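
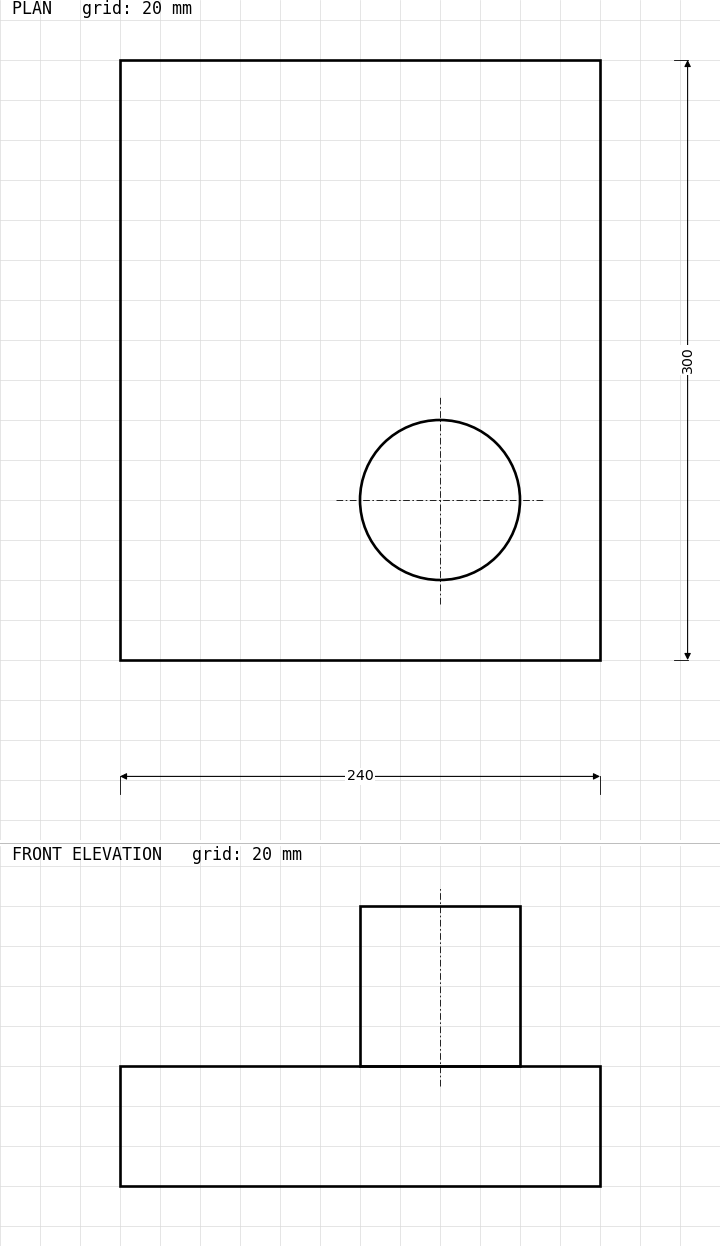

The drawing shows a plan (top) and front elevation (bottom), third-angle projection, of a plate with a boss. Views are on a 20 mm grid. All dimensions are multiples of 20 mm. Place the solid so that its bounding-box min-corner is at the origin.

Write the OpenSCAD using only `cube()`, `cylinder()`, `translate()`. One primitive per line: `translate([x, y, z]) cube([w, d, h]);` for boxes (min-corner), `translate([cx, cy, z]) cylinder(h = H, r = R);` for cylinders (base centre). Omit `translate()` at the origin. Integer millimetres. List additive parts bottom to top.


cube([240, 300, 60]);
translate([160, 80, 60]) cylinder(h = 80, r = 40);


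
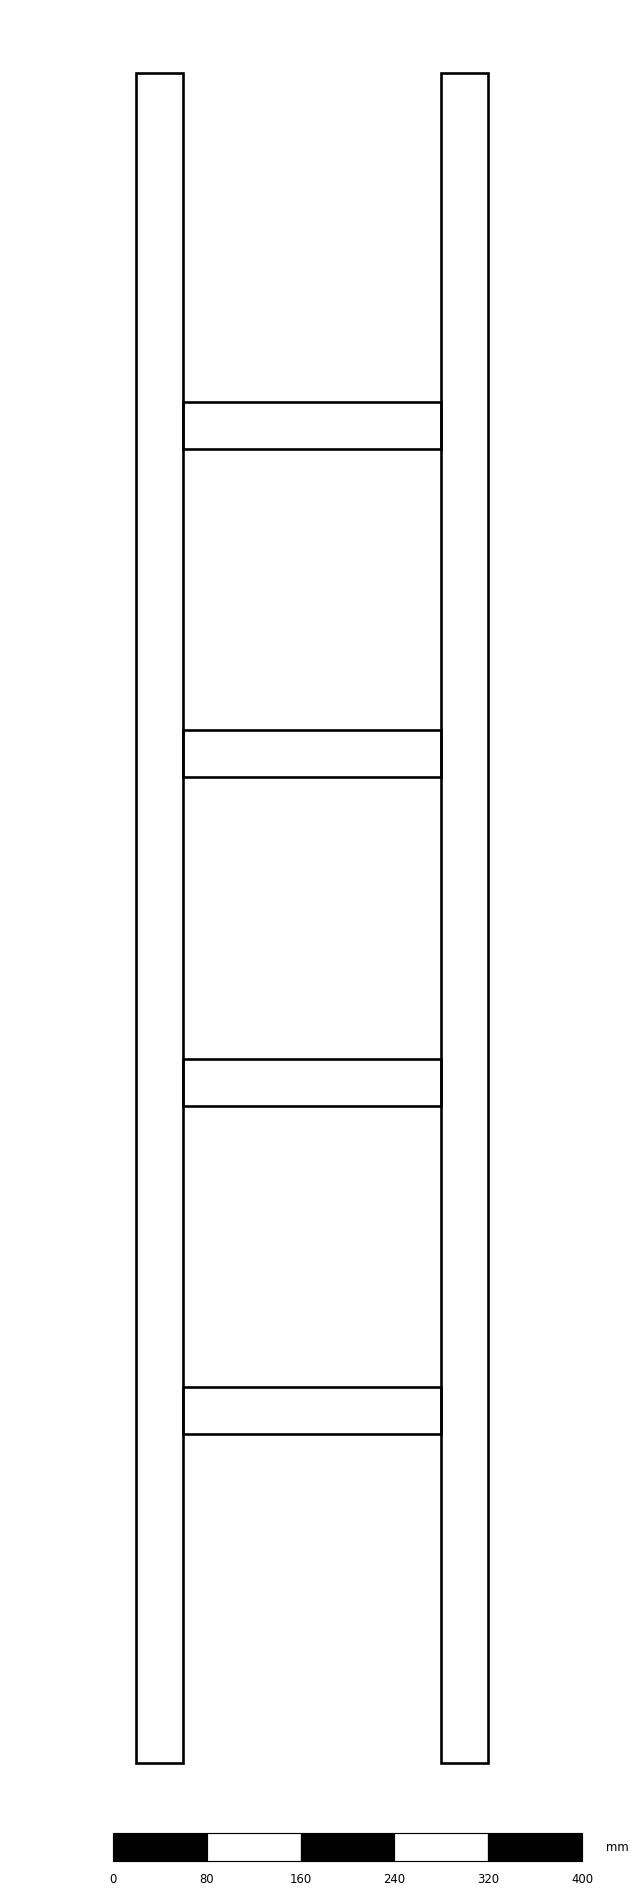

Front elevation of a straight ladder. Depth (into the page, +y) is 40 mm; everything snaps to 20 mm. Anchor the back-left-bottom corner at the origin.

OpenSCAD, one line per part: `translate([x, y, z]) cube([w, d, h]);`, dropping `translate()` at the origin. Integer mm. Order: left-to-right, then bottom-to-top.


cube([40, 40, 1440]);
translate([40, 0, 280]) cube([220, 40, 40]);
translate([40, 0, 560]) cube([220, 40, 40]);
translate([40, 0, 840]) cube([220, 40, 40]);
translate([40, 0, 1120]) cube([220, 40, 40]);
translate([260, 0, 0]) cube([40, 40, 1440]);


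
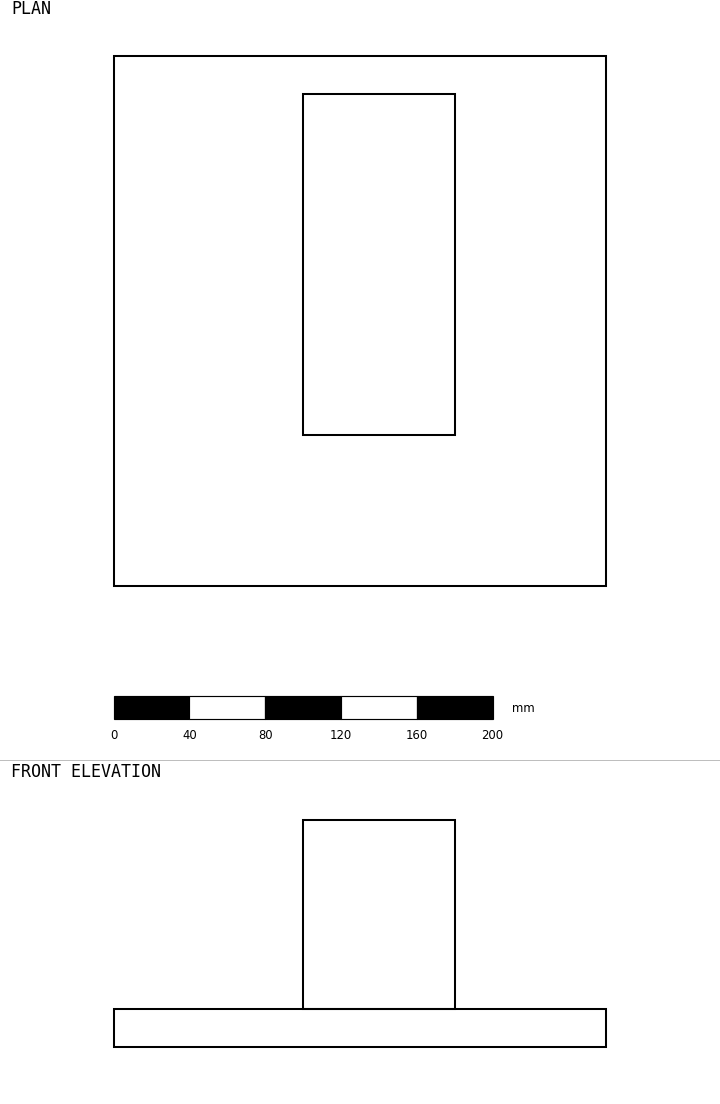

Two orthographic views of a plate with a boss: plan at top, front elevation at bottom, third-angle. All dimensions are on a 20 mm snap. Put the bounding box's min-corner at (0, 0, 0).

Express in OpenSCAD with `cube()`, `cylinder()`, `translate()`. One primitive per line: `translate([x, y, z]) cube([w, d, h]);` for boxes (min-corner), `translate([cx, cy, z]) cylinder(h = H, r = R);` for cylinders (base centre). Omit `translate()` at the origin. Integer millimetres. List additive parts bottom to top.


cube([260, 280, 20]);
translate([100, 80, 20]) cube([80, 180, 100]);


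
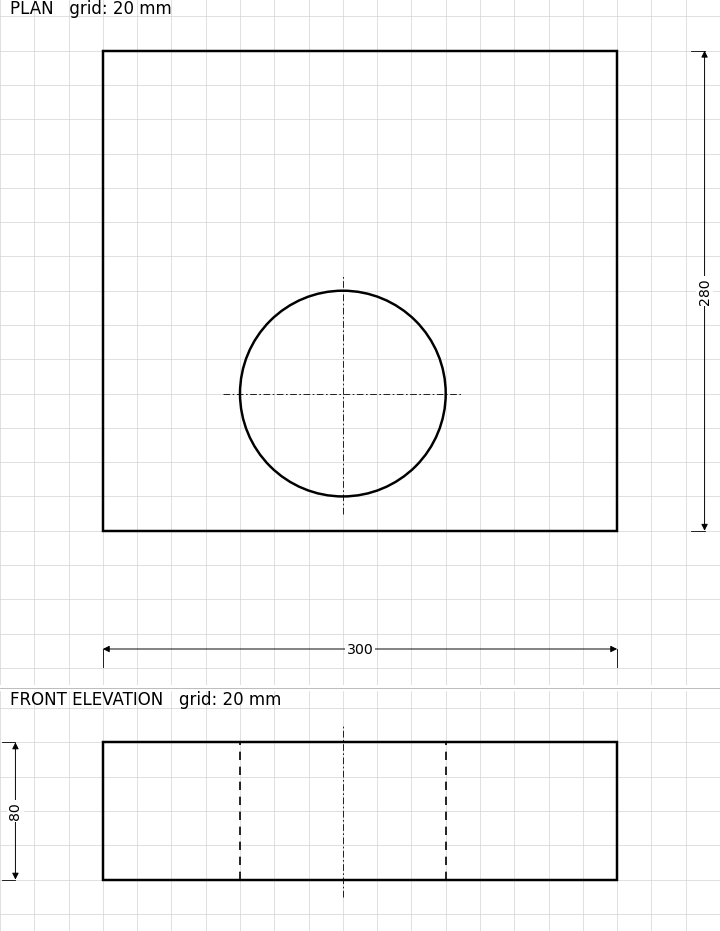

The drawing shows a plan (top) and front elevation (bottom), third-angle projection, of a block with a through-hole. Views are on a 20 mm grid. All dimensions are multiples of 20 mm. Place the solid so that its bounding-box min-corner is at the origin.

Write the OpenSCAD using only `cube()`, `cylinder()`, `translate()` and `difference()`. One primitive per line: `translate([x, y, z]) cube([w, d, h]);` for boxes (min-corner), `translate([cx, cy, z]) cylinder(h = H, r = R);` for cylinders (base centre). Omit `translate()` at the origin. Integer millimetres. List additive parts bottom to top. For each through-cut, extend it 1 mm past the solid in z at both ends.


difference() {
  cube([300, 280, 80]);
  translate([140, 80, -1]) cylinder(h = 82, r = 60);
}


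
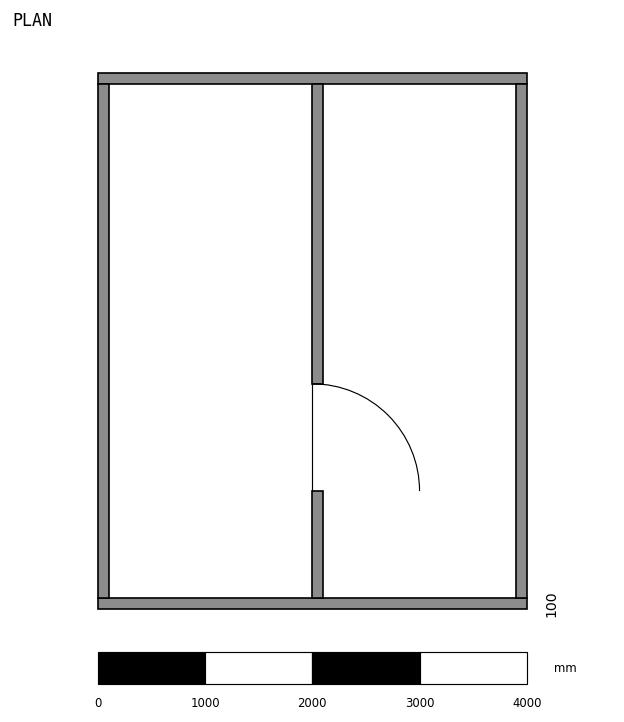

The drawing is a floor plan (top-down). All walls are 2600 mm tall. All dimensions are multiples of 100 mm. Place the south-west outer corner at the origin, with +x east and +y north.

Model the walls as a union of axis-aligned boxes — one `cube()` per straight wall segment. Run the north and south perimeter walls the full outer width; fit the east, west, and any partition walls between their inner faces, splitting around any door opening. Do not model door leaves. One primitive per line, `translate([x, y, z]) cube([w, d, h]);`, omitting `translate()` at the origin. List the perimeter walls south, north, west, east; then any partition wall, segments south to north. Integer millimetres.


cube([4000, 100, 2600]);
translate([0, 4900, 0]) cube([4000, 100, 2600]);
translate([0, 100, 0]) cube([100, 4800, 2600]);
translate([3900, 100, 0]) cube([100, 4800, 2600]);
translate([2000, 100, 0]) cube([100, 1000, 2600]);
translate([2000, 2100, 0]) cube([100, 2800, 2600]);


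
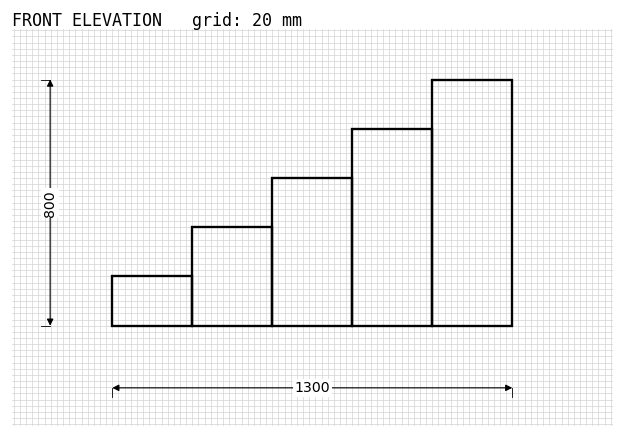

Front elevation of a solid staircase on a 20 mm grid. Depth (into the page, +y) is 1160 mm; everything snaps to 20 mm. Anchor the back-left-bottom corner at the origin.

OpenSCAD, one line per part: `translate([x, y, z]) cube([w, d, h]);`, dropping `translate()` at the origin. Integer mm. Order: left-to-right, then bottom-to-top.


cube([260, 1160, 160]);
translate([260, 0, 0]) cube([260, 1160, 320]);
translate([520, 0, 0]) cube([260, 1160, 480]);
translate([780, 0, 0]) cube([260, 1160, 640]);
translate([1040, 0, 0]) cube([260, 1160, 800]);


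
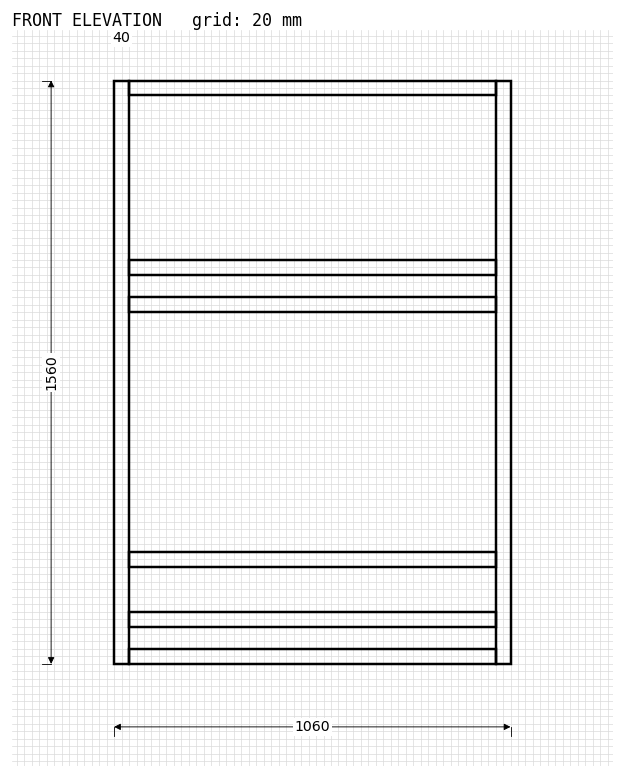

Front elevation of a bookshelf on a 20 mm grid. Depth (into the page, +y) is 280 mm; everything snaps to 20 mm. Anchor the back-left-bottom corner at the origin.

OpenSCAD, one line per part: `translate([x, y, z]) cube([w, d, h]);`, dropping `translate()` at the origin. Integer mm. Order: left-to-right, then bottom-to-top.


cube([40, 280, 1560]);
translate([40, 0, 0]) cube([980, 280, 40]);
translate([40, 0, 100]) cube([980, 280, 40]);
translate([40, 0, 260]) cube([980, 280, 40]);
translate([40, 0, 940]) cube([980, 280, 40]);
translate([40, 0, 1040]) cube([980, 280, 40]);
translate([40, 0, 1520]) cube([980, 280, 40]);
translate([1020, 0, 0]) cube([40, 280, 1560]);


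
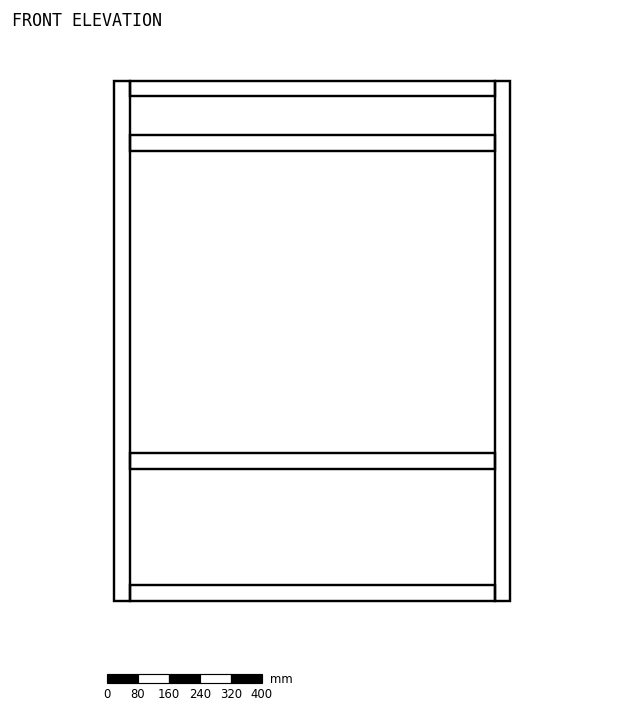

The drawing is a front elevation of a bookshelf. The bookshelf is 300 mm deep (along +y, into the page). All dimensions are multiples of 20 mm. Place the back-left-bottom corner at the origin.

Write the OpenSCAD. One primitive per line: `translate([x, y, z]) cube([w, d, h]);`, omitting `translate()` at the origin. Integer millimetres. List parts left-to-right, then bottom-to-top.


cube([40, 300, 1340]);
translate([40, 0, 0]) cube([940, 300, 40]);
translate([40, 0, 340]) cube([940, 300, 40]);
translate([40, 0, 1160]) cube([940, 300, 40]);
translate([40, 0, 1300]) cube([940, 300, 40]);
translate([980, 0, 0]) cube([40, 300, 1340]);


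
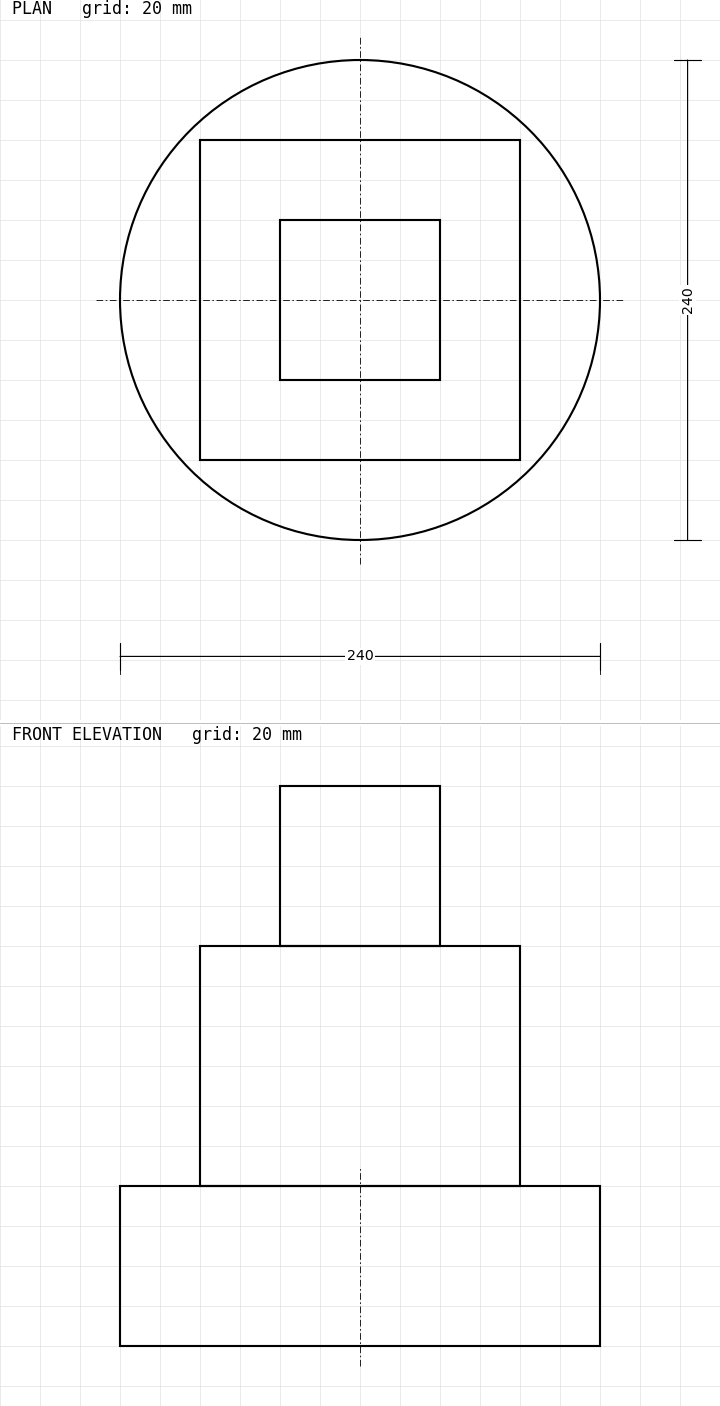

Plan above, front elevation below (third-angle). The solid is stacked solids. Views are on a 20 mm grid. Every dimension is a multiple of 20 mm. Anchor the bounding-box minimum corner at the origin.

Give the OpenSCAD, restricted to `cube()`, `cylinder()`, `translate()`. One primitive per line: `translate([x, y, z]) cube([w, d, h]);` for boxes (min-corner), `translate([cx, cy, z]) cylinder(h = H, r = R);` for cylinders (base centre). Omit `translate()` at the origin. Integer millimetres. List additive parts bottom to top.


translate([120, 120, 0]) cylinder(h = 80, r = 120);
translate([40, 40, 80]) cube([160, 160, 120]);
translate([80, 80, 200]) cube([80, 80, 80]);


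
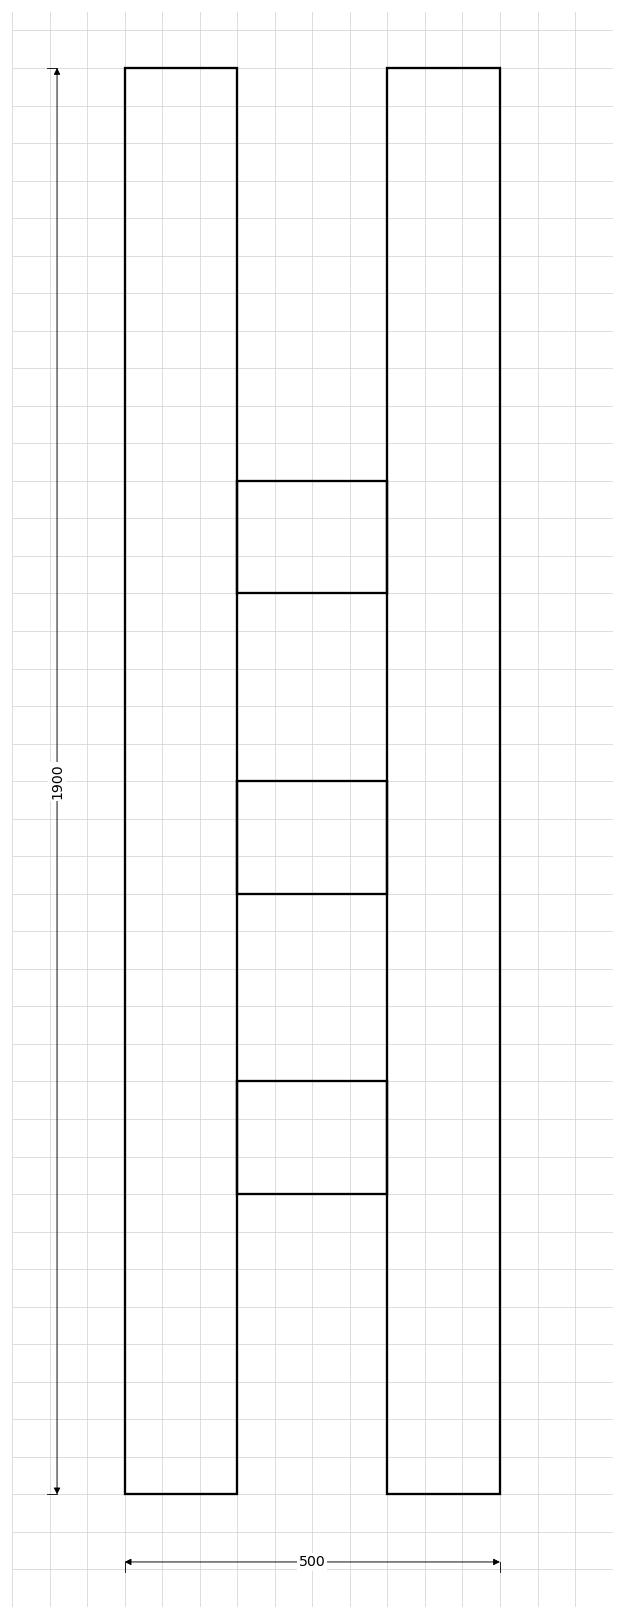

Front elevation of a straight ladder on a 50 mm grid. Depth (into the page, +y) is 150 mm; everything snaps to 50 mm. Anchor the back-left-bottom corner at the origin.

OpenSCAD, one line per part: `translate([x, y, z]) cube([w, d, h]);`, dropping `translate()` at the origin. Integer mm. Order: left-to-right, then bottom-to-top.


cube([150, 150, 1900]);
translate([150, 0, 400]) cube([200, 150, 150]);
translate([150, 0, 800]) cube([200, 150, 150]);
translate([150, 0, 1200]) cube([200, 150, 150]);
translate([350, 0, 0]) cube([150, 150, 1900]);


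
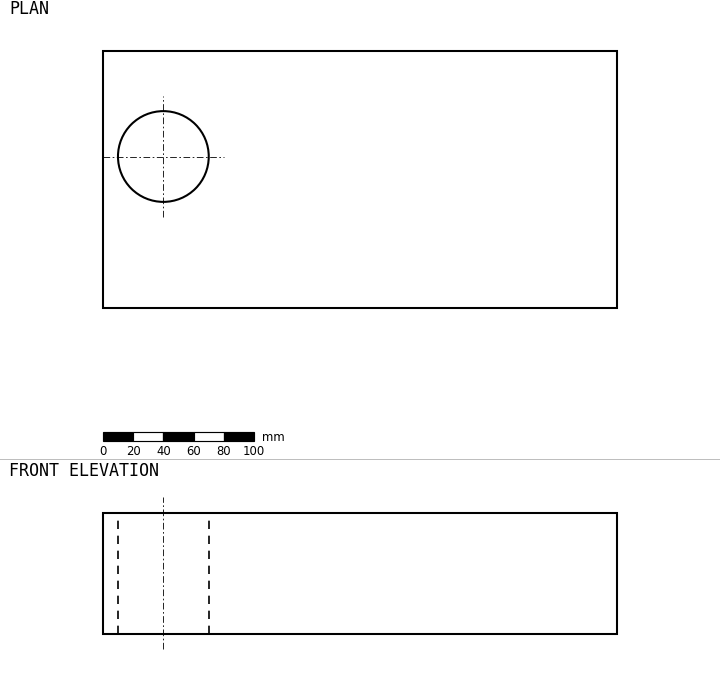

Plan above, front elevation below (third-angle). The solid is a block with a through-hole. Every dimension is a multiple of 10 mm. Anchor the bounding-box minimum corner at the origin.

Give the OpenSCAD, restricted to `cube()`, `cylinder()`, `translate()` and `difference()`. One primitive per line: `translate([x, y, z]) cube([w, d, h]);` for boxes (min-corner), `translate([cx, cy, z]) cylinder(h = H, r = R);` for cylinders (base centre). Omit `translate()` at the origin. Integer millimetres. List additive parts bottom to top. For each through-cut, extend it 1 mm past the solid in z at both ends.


difference() {
  cube([340, 170, 80]);
  translate([40, 100, -1]) cylinder(h = 82, r = 30);
}


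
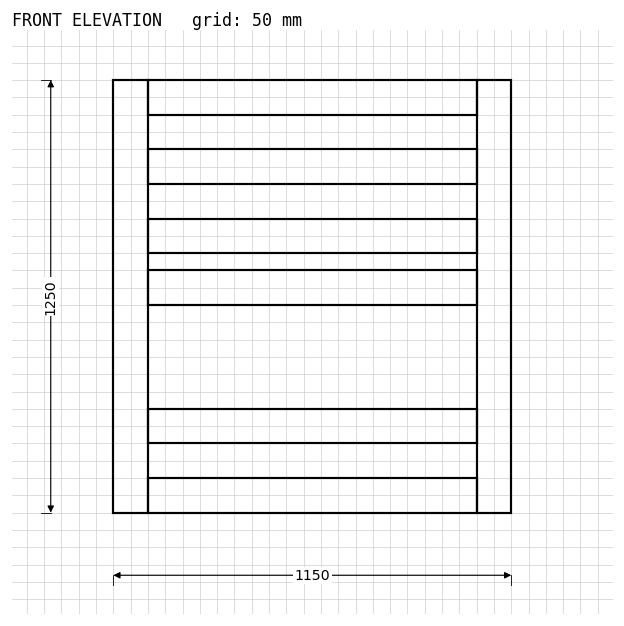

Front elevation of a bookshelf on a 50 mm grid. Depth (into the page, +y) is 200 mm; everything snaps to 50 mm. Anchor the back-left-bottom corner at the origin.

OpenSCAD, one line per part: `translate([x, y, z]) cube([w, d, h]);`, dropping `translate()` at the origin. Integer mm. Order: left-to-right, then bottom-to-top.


cube([100, 200, 1250]);
translate([100, 0, 0]) cube([950, 200, 100]);
translate([100, 0, 200]) cube([950, 200, 100]);
translate([100, 0, 600]) cube([950, 200, 100]);
translate([100, 0, 750]) cube([950, 200, 100]);
translate([100, 0, 950]) cube([950, 200, 100]);
translate([100, 0, 1150]) cube([950, 200, 100]);
translate([1050, 0, 0]) cube([100, 200, 1250]);


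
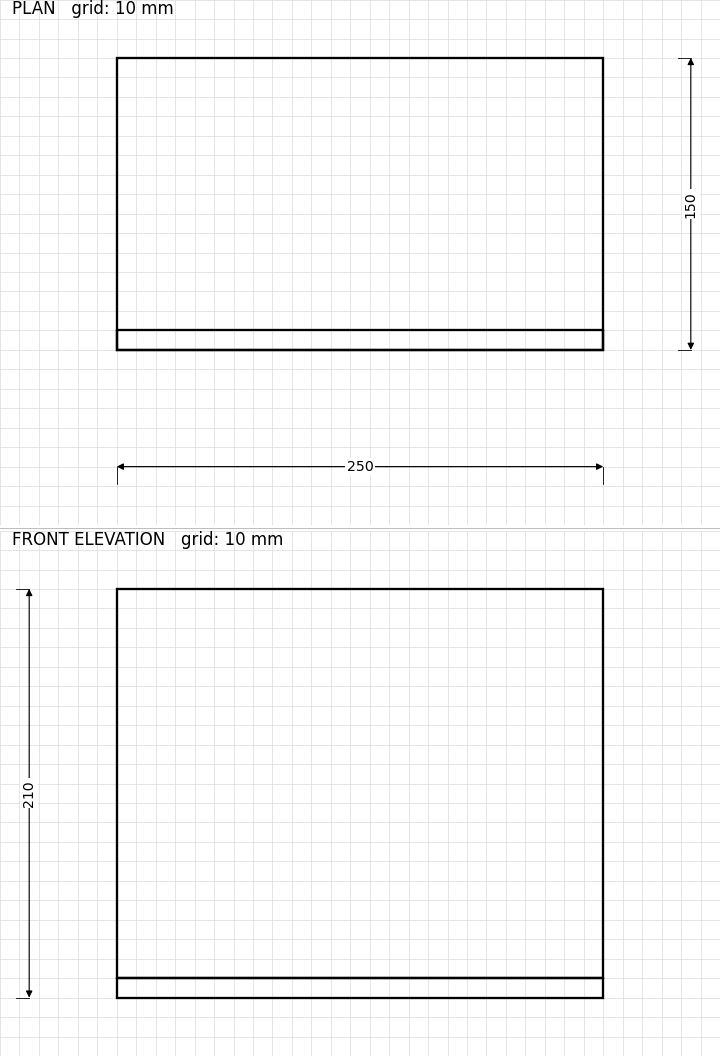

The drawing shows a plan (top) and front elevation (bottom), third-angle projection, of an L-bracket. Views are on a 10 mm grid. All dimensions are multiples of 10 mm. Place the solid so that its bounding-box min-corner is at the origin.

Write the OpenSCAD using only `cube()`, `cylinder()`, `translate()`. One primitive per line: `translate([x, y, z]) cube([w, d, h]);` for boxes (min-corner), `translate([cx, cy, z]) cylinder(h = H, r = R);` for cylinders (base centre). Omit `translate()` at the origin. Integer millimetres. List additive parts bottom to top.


cube([250, 150, 10]);
translate([0, 0, 10]) cube([250, 10, 200]);


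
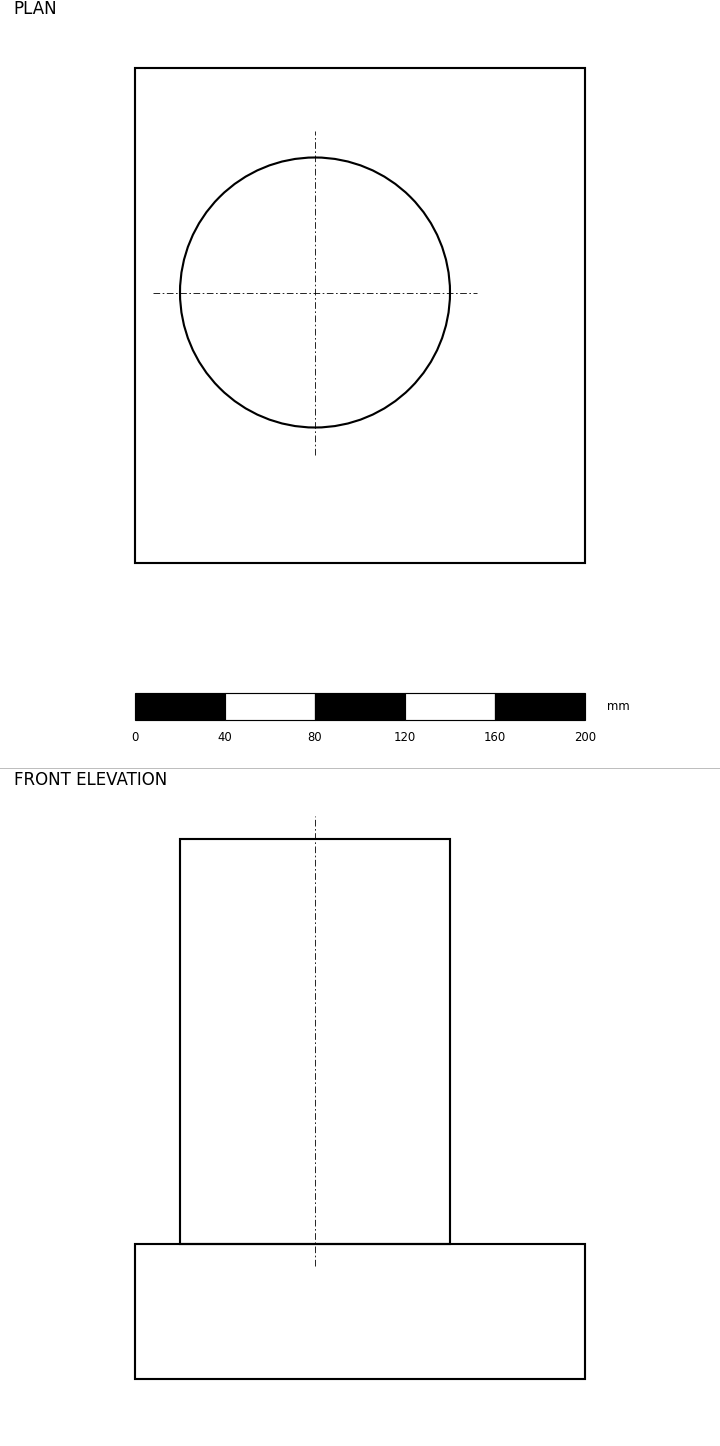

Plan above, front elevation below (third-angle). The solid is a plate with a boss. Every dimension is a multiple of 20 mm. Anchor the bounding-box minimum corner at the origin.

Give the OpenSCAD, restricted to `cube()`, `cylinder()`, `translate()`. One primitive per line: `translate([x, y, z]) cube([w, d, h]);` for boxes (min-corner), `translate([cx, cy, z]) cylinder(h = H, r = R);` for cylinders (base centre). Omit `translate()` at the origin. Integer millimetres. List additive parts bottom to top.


cube([200, 220, 60]);
translate([80, 120, 60]) cylinder(h = 180, r = 60);


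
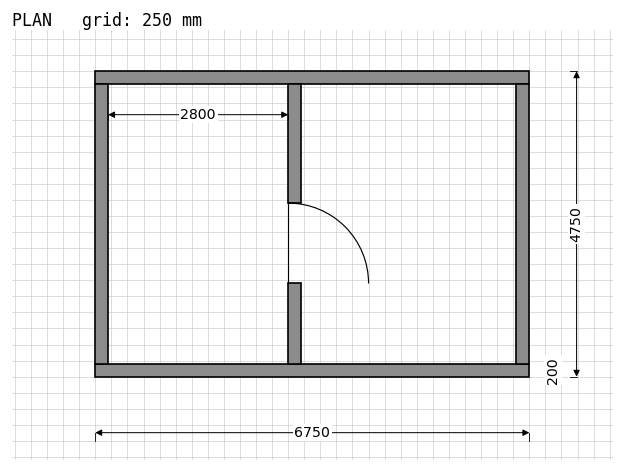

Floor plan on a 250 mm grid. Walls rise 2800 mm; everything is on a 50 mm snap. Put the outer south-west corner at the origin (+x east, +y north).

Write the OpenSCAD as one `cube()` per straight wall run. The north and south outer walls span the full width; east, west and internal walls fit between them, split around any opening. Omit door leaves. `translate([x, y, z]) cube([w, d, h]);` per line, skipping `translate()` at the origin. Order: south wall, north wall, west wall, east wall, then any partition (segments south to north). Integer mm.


cube([6750, 200, 2800]);
translate([0, 4550, 0]) cube([6750, 200, 2800]);
translate([0, 200, 0]) cube([200, 4350, 2800]);
translate([6550, 200, 0]) cube([200, 4350, 2800]);
translate([3000, 200, 0]) cube([200, 1250, 2800]);
translate([3000, 2700, 0]) cube([200, 1850, 2800]);


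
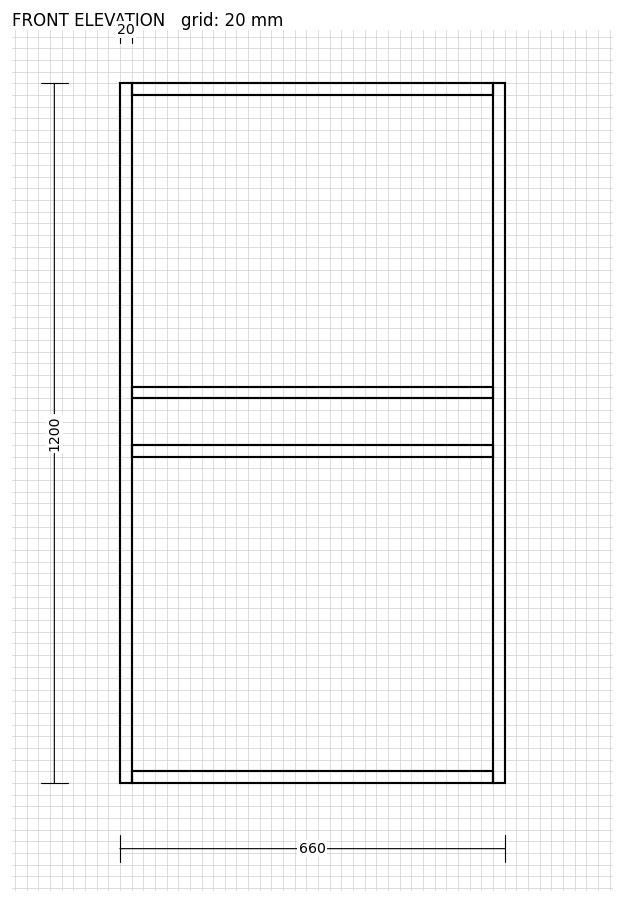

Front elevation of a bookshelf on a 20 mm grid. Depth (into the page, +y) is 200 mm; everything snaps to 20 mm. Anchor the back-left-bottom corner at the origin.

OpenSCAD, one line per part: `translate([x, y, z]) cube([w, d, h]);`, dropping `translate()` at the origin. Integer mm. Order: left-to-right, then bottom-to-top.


cube([20, 200, 1200]);
translate([20, 0, 0]) cube([620, 200, 20]);
translate([20, 0, 560]) cube([620, 200, 20]);
translate([20, 0, 660]) cube([620, 200, 20]);
translate([20, 0, 1180]) cube([620, 200, 20]);
translate([640, 0, 0]) cube([20, 200, 1200]);


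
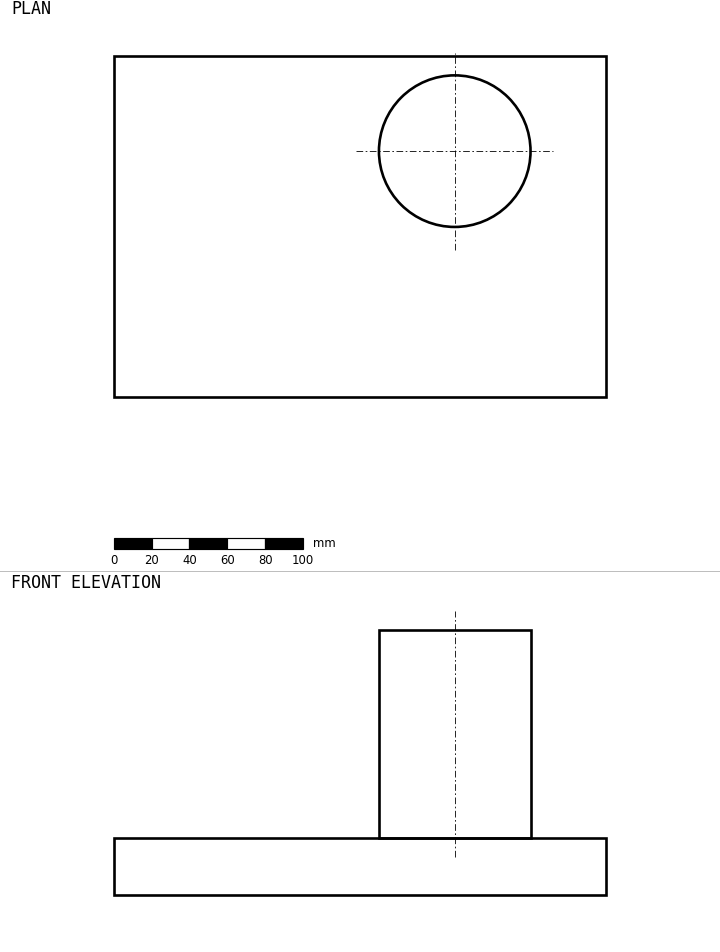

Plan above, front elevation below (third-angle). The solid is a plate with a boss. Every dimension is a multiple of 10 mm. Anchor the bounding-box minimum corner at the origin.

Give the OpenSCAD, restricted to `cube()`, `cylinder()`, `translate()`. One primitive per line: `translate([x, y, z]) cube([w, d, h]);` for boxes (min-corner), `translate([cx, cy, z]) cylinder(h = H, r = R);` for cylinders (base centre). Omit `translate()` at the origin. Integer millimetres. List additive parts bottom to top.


cube([260, 180, 30]);
translate([180, 130, 30]) cylinder(h = 110, r = 40);


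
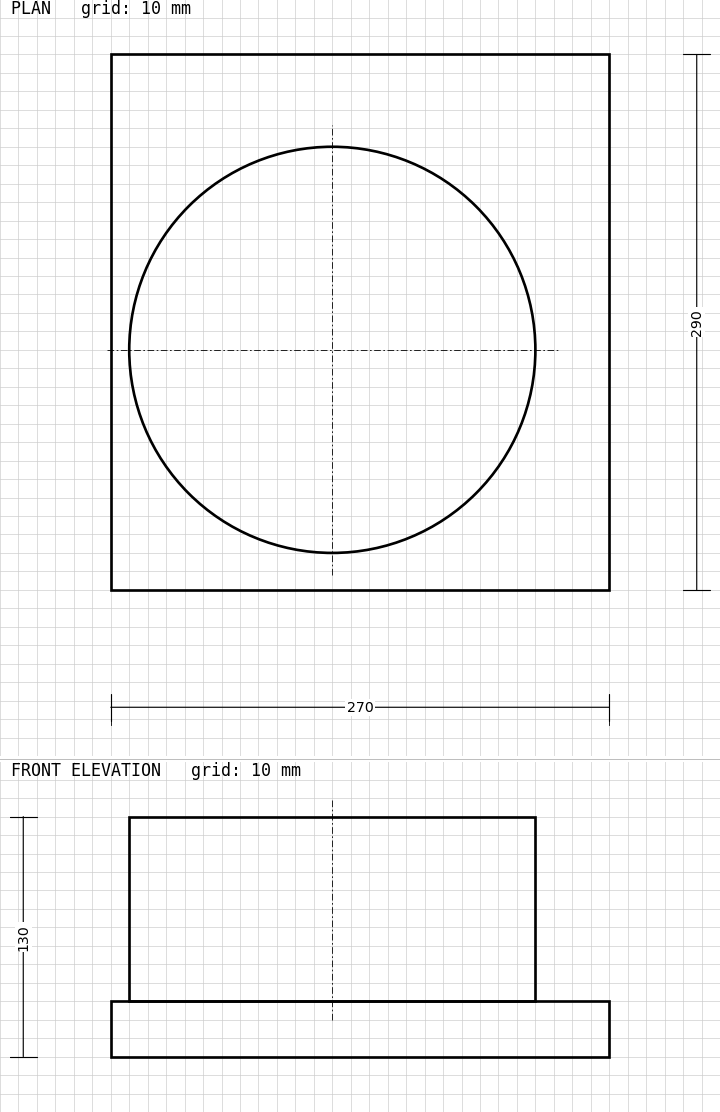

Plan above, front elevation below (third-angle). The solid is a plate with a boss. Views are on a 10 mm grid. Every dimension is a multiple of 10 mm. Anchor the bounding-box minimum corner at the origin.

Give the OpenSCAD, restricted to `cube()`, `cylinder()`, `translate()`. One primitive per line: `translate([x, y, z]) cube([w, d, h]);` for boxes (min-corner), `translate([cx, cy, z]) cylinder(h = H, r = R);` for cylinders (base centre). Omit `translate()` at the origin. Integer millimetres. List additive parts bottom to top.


cube([270, 290, 30]);
translate([120, 130, 30]) cylinder(h = 100, r = 110);


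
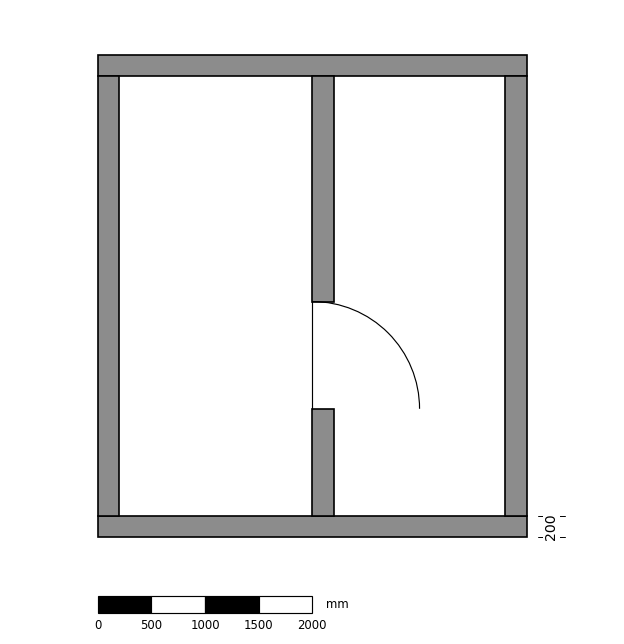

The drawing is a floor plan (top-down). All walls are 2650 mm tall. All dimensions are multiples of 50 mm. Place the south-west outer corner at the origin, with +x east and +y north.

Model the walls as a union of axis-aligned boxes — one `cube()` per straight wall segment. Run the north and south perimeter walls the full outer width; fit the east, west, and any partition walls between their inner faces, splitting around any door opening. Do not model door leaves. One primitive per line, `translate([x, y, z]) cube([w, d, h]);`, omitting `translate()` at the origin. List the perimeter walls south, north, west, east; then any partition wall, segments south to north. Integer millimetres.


cube([4000, 200, 2650]);
translate([0, 4300, 0]) cube([4000, 200, 2650]);
translate([0, 200, 0]) cube([200, 4100, 2650]);
translate([3800, 200, 0]) cube([200, 4100, 2650]);
translate([2000, 200, 0]) cube([200, 1000, 2650]);
translate([2000, 2200, 0]) cube([200, 2100, 2650]);


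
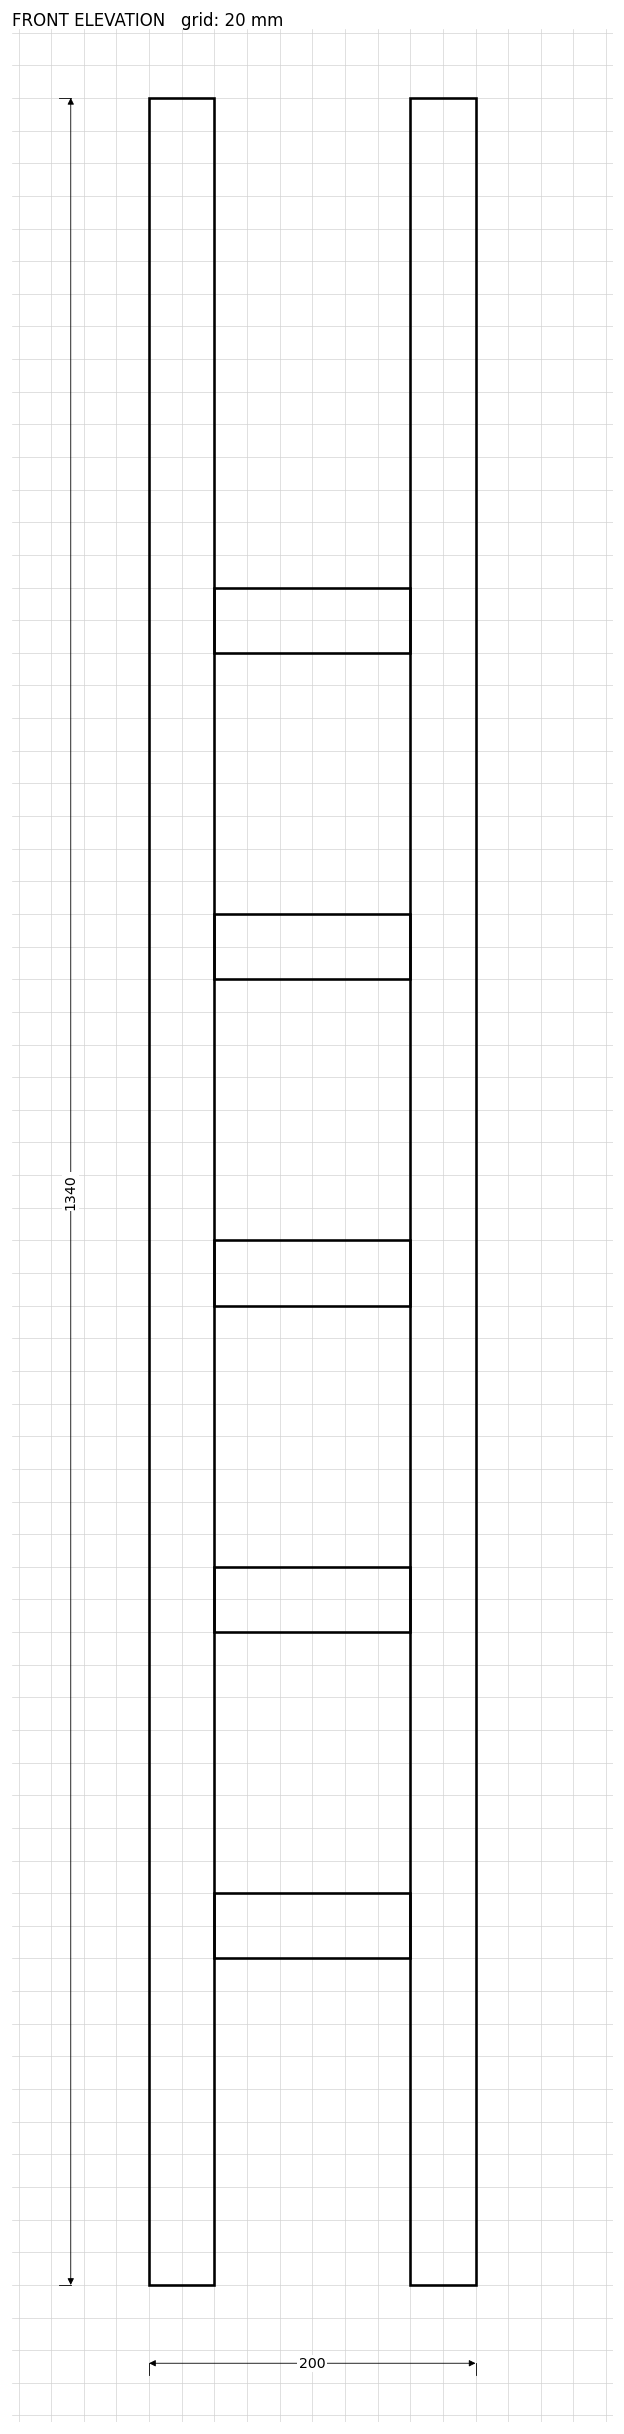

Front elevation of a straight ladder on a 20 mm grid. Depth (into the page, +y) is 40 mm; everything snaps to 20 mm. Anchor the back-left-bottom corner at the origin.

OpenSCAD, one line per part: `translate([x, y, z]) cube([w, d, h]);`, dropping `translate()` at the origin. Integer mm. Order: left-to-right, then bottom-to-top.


cube([40, 40, 1340]);
translate([40, 0, 200]) cube([120, 40, 40]);
translate([40, 0, 400]) cube([120, 40, 40]);
translate([40, 0, 600]) cube([120, 40, 40]);
translate([40, 0, 800]) cube([120, 40, 40]);
translate([40, 0, 1000]) cube([120, 40, 40]);
translate([160, 0, 0]) cube([40, 40, 1340]);


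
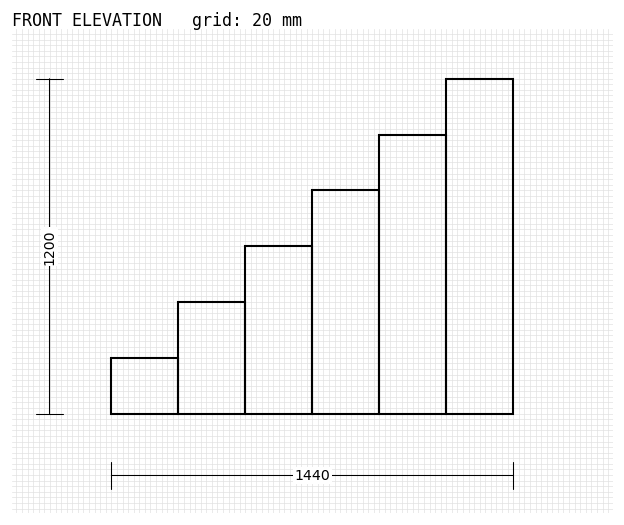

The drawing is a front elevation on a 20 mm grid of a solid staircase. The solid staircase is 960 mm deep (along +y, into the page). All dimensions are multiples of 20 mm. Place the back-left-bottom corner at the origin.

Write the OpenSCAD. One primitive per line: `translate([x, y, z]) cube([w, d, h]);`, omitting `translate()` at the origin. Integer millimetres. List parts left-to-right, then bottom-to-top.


cube([240, 960, 200]);
translate([240, 0, 0]) cube([240, 960, 400]);
translate([480, 0, 0]) cube([240, 960, 600]);
translate([720, 0, 0]) cube([240, 960, 800]);
translate([960, 0, 0]) cube([240, 960, 1000]);
translate([1200, 0, 0]) cube([240, 960, 1200]);


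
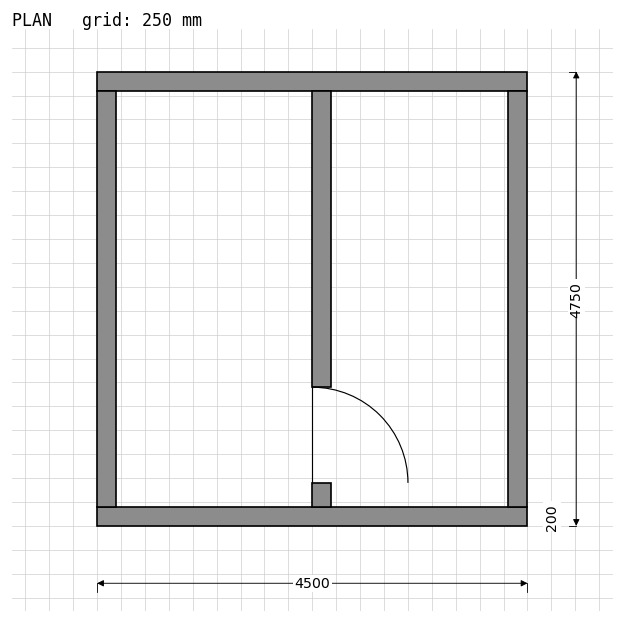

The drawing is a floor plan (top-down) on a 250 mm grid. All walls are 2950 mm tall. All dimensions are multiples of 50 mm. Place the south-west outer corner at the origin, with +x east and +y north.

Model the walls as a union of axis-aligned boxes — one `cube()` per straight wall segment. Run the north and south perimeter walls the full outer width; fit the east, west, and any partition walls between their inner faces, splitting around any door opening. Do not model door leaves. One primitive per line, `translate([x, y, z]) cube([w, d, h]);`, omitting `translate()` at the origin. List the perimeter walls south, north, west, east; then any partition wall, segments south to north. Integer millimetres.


cube([4500, 200, 2950]);
translate([0, 4550, 0]) cube([4500, 200, 2950]);
translate([0, 200, 0]) cube([200, 4350, 2950]);
translate([4300, 200, 0]) cube([200, 4350, 2950]);
translate([2250, 200, 0]) cube([200, 250, 2950]);
translate([2250, 1450, 0]) cube([200, 3100, 2950]);


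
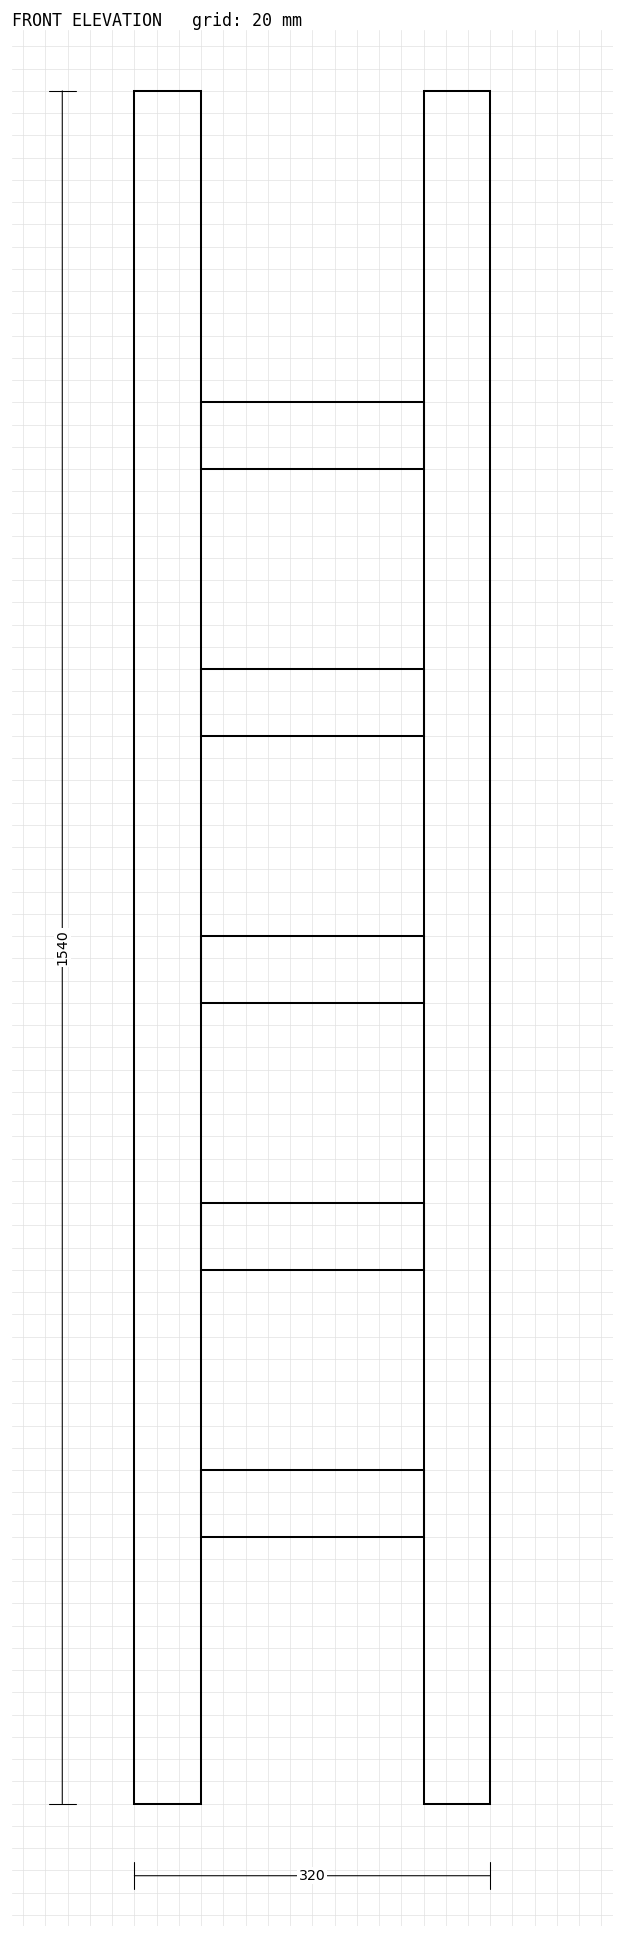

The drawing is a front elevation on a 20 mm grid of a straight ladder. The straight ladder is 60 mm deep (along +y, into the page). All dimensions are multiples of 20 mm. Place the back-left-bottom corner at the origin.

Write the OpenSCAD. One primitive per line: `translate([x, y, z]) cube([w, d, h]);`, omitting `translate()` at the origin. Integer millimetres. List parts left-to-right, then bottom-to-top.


cube([60, 60, 1540]);
translate([60, 0, 240]) cube([200, 60, 60]);
translate([60, 0, 480]) cube([200, 60, 60]);
translate([60, 0, 720]) cube([200, 60, 60]);
translate([60, 0, 960]) cube([200, 60, 60]);
translate([60, 0, 1200]) cube([200, 60, 60]);
translate([260, 0, 0]) cube([60, 60, 1540]);


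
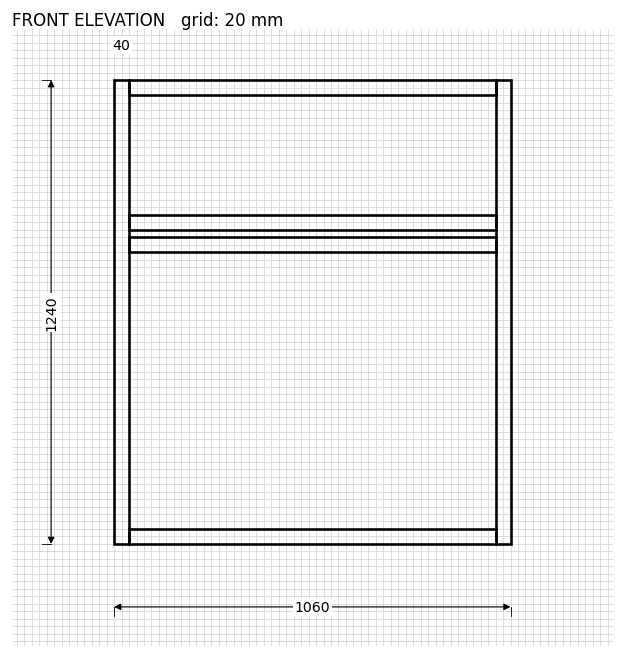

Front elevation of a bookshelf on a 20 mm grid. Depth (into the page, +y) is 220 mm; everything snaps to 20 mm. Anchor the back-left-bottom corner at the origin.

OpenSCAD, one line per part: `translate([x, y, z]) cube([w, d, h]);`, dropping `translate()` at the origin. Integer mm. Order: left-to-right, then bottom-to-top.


cube([40, 220, 1240]);
translate([40, 0, 0]) cube([980, 220, 40]);
translate([40, 0, 780]) cube([980, 220, 40]);
translate([40, 0, 840]) cube([980, 220, 40]);
translate([40, 0, 1200]) cube([980, 220, 40]);
translate([1020, 0, 0]) cube([40, 220, 1240]);


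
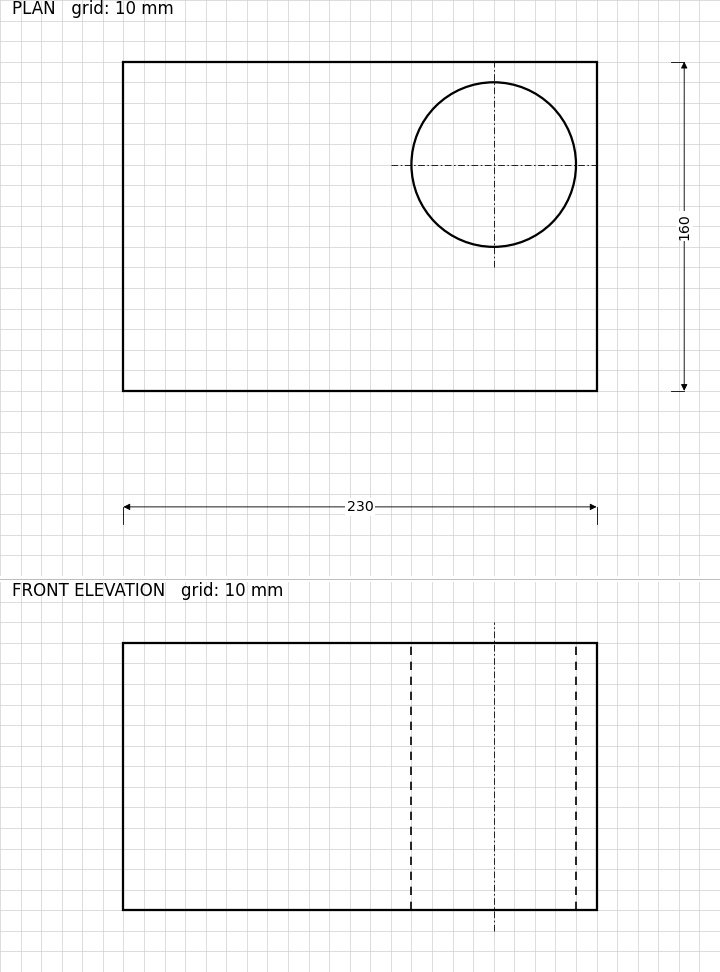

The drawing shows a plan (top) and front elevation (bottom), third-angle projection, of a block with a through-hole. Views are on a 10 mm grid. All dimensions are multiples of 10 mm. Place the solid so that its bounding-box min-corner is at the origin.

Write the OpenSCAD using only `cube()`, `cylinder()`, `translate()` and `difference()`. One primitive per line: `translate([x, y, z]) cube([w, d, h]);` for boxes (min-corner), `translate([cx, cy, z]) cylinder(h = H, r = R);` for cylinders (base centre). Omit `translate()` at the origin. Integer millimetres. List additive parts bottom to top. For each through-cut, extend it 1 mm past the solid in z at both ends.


difference() {
  cube([230, 160, 130]);
  translate([180, 110, -1]) cylinder(h = 132, r = 40);
}


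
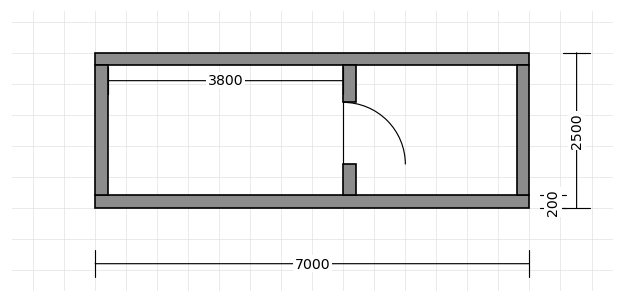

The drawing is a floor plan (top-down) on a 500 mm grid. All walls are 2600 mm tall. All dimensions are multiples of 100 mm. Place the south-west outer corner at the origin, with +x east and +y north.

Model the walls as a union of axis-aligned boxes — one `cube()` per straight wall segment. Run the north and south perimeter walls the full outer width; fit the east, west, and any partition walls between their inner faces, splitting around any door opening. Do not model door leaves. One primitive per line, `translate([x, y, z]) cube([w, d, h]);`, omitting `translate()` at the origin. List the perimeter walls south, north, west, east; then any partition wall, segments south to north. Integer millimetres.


cube([7000, 200, 2600]);
translate([0, 2300, 0]) cube([7000, 200, 2600]);
translate([0, 200, 0]) cube([200, 2100, 2600]);
translate([6800, 200, 0]) cube([200, 2100, 2600]);
translate([4000, 200, 0]) cube([200, 500, 2600]);
translate([4000, 1700, 0]) cube([200, 600, 2600]);


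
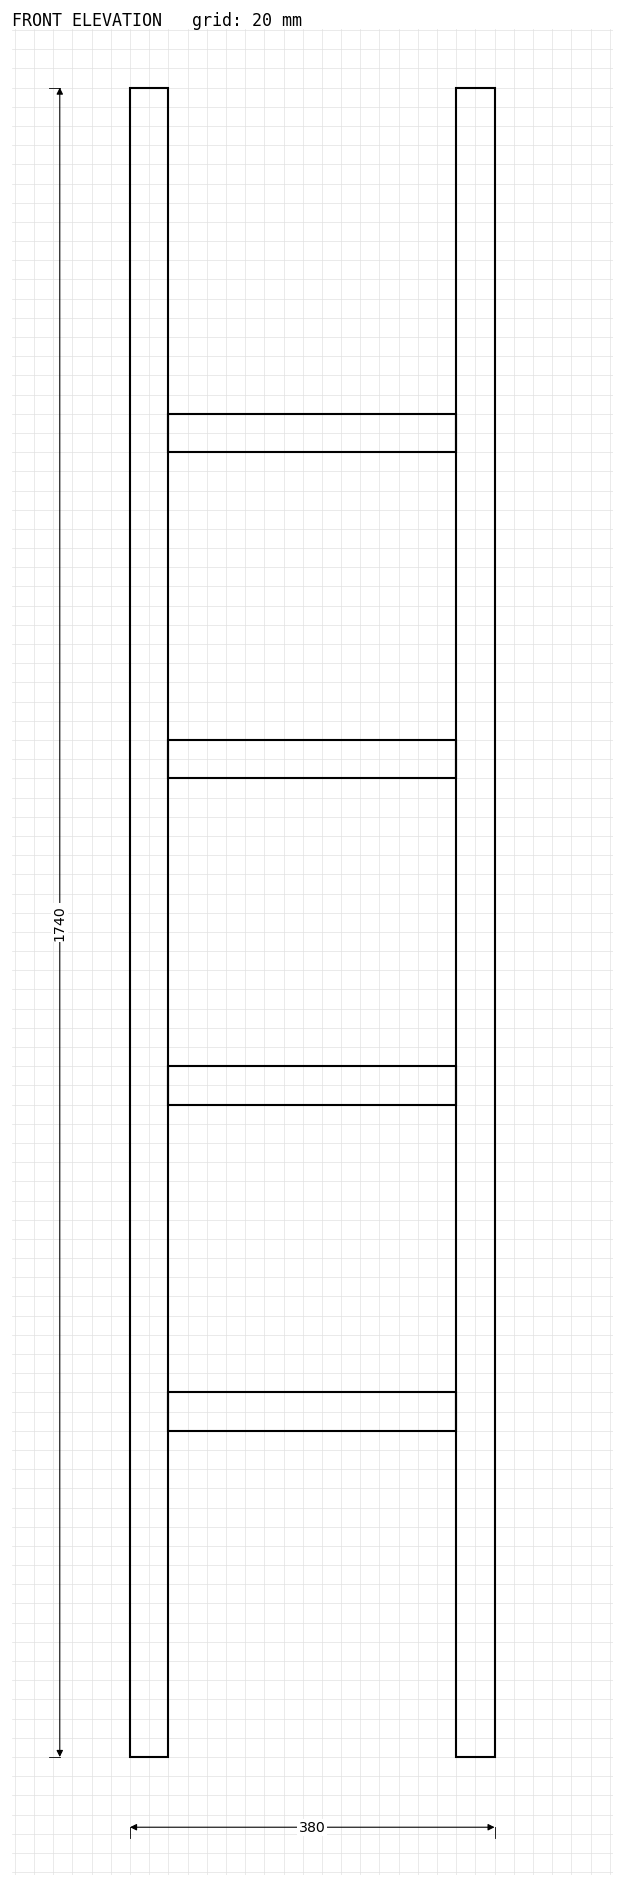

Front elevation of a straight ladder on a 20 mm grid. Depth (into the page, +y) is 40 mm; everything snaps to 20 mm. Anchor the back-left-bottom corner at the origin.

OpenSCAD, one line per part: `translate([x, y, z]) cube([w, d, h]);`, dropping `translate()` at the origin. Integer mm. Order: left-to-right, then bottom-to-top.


cube([40, 40, 1740]);
translate([40, 0, 340]) cube([300, 40, 40]);
translate([40, 0, 680]) cube([300, 40, 40]);
translate([40, 0, 1020]) cube([300, 40, 40]);
translate([40, 0, 1360]) cube([300, 40, 40]);
translate([340, 0, 0]) cube([40, 40, 1740]);


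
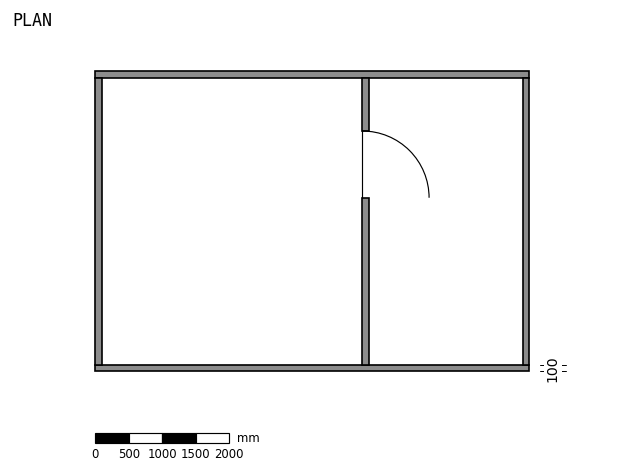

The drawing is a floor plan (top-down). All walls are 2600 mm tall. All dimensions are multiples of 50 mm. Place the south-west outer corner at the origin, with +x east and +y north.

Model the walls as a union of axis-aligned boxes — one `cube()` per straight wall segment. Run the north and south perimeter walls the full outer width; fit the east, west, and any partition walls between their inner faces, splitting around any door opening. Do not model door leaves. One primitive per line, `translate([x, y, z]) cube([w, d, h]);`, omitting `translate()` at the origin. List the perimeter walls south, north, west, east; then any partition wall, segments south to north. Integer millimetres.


cube([6500, 100, 2600]);
translate([0, 4400, 0]) cube([6500, 100, 2600]);
translate([0, 100, 0]) cube([100, 4300, 2600]);
translate([6400, 100, 0]) cube([100, 4300, 2600]);
translate([4000, 100, 0]) cube([100, 2500, 2600]);
translate([4000, 3600, 0]) cube([100, 800, 2600]);


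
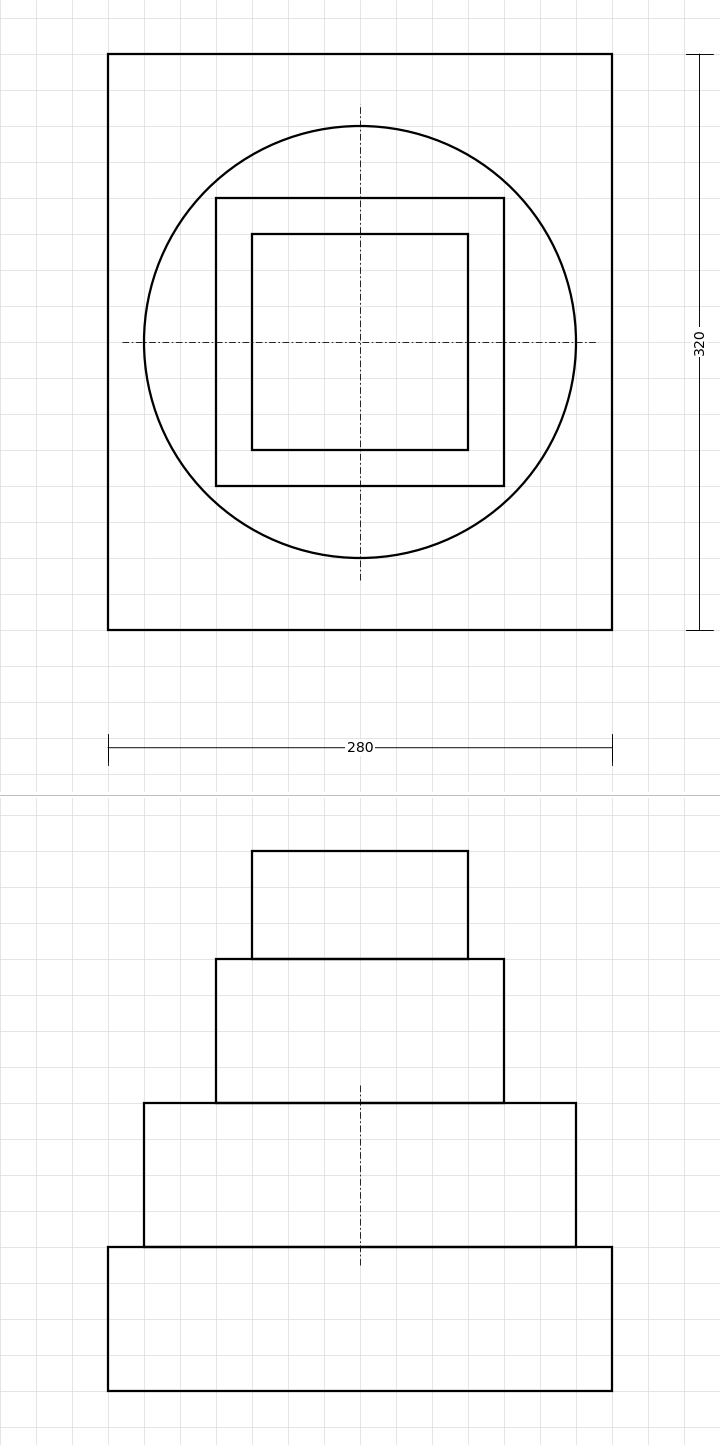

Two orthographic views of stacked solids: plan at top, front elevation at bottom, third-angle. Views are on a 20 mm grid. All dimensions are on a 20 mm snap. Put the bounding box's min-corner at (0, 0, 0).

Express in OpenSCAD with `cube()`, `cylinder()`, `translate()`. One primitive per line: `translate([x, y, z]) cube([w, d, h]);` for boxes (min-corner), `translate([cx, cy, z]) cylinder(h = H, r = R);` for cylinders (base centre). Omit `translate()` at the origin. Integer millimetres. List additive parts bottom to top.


cube([280, 320, 80]);
translate([140, 160, 80]) cylinder(h = 80, r = 120);
translate([60, 80, 160]) cube([160, 160, 80]);
translate([80, 100, 240]) cube([120, 120, 60]);


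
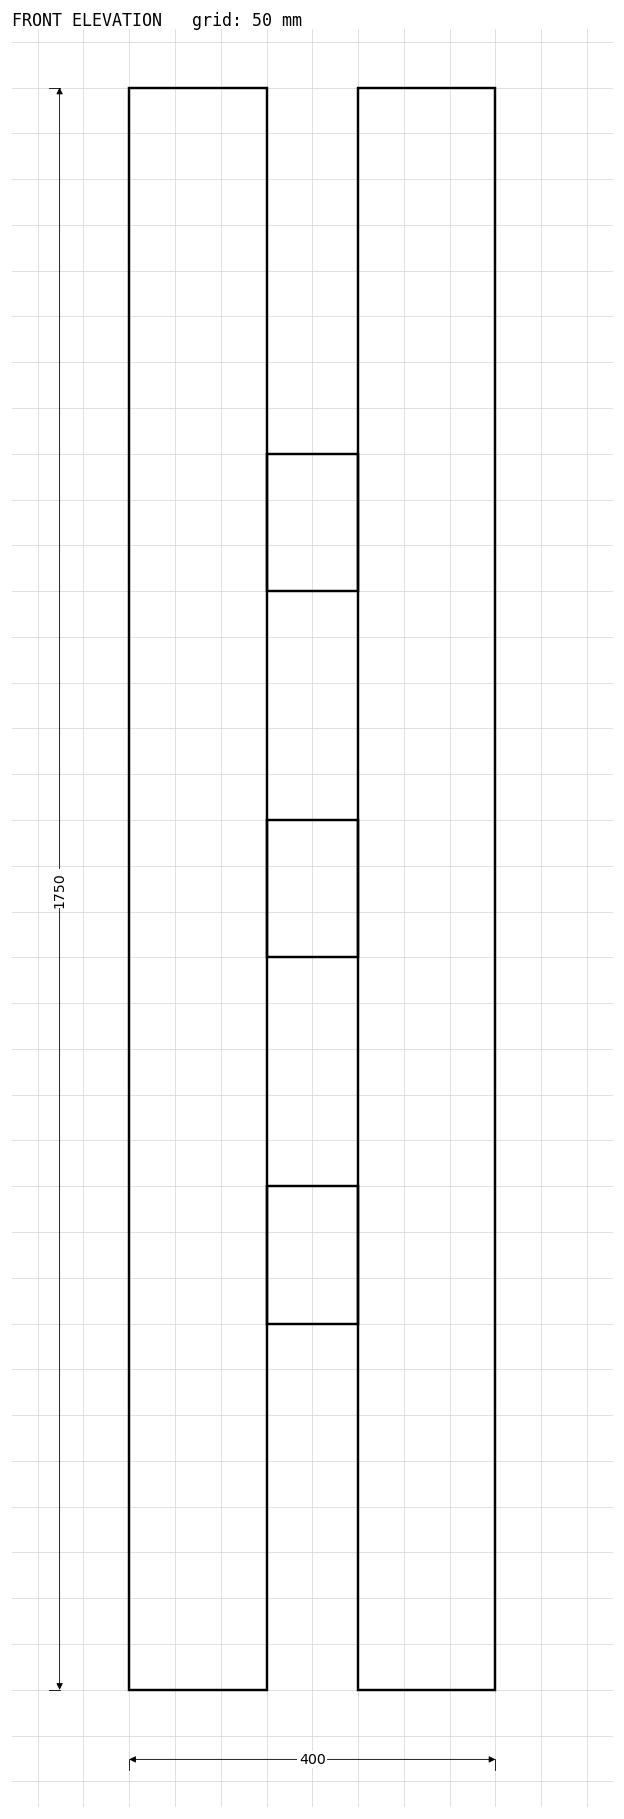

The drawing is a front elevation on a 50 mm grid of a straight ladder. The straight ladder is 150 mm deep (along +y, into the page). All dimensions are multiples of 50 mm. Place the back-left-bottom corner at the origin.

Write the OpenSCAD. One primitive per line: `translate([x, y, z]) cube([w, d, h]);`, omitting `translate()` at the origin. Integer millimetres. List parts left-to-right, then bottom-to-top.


cube([150, 150, 1750]);
translate([150, 0, 400]) cube([100, 150, 150]);
translate([150, 0, 800]) cube([100, 150, 150]);
translate([150, 0, 1200]) cube([100, 150, 150]);
translate([250, 0, 0]) cube([150, 150, 1750]);


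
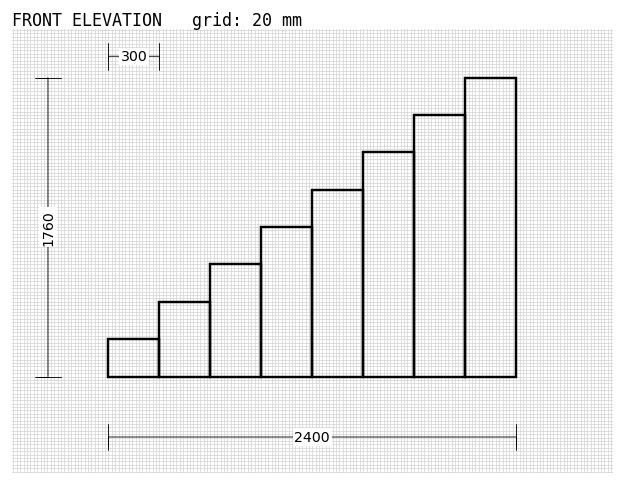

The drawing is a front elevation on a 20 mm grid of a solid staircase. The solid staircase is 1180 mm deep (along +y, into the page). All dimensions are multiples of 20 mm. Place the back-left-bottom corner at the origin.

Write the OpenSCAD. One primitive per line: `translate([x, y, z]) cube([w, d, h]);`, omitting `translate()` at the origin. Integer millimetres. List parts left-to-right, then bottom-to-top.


cube([300, 1180, 220]);
translate([300, 0, 0]) cube([300, 1180, 440]);
translate([600, 0, 0]) cube([300, 1180, 660]);
translate([900, 0, 0]) cube([300, 1180, 880]);
translate([1200, 0, 0]) cube([300, 1180, 1100]);
translate([1500, 0, 0]) cube([300, 1180, 1320]);
translate([1800, 0, 0]) cube([300, 1180, 1540]);
translate([2100, 0, 0]) cube([300, 1180, 1760]);


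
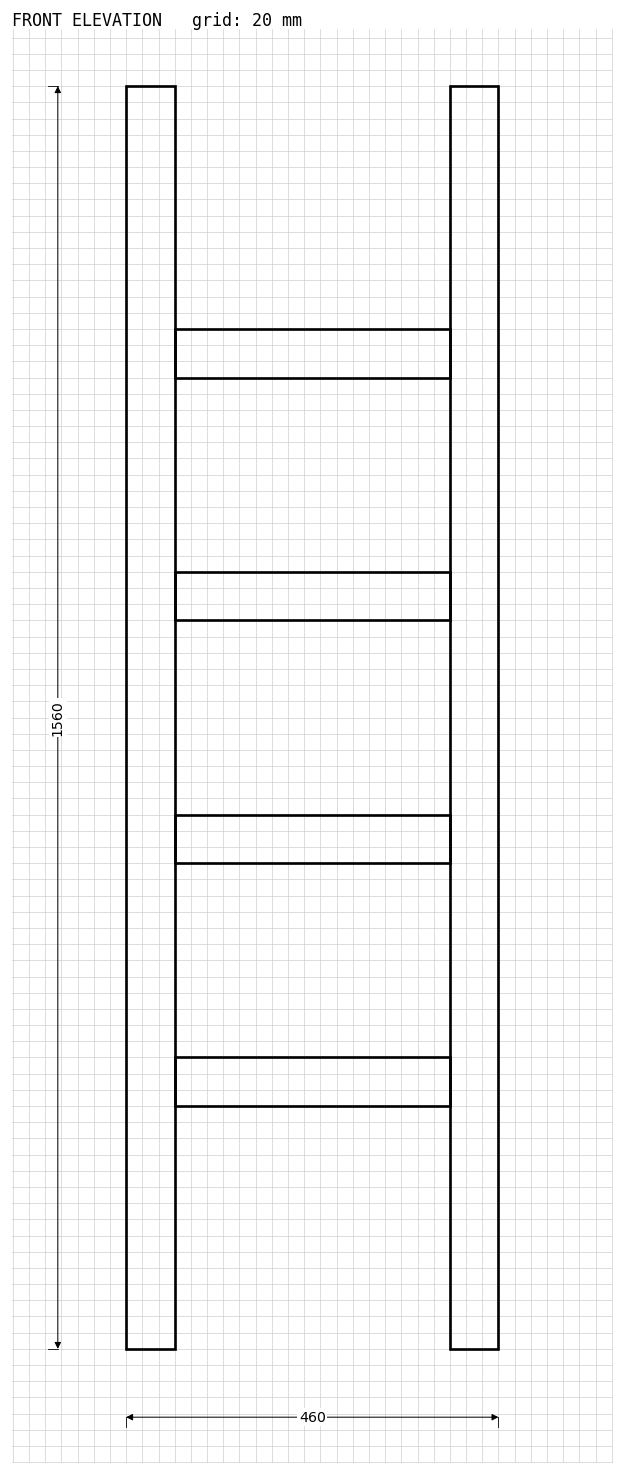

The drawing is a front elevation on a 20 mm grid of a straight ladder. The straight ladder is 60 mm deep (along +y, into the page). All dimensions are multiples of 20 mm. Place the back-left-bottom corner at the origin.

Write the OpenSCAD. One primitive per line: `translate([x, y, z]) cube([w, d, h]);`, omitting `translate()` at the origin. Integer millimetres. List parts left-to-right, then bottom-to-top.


cube([60, 60, 1560]);
translate([60, 0, 300]) cube([340, 60, 60]);
translate([60, 0, 600]) cube([340, 60, 60]);
translate([60, 0, 900]) cube([340, 60, 60]);
translate([60, 0, 1200]) cube([340, 60, 60]);
translate([400, 0, 0]) cube([60, 60, 1560]);


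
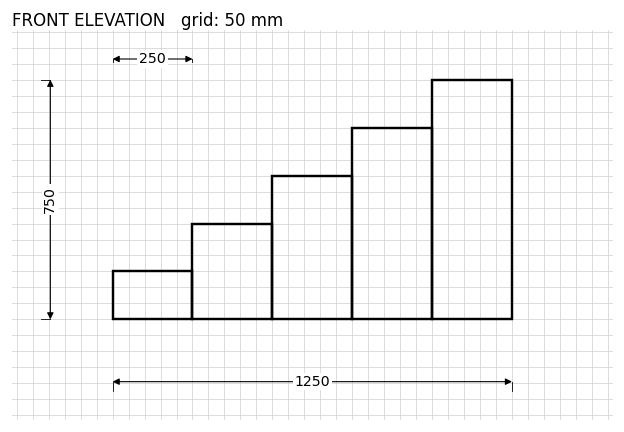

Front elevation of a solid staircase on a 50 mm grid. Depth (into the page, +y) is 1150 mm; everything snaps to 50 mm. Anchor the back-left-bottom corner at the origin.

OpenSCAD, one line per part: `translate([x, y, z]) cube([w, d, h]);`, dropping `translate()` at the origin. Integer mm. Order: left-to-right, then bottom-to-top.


cube([250, 1150, 150]);
translate([250, 0, 0]) cube([250, 1150, 300]);
translate([500, 0, 0]) cube([250, 1150, 450]);
translate([750, 0, 0]) cube([250, 1150, 600]);
translate([1000, 0, 0]) cube([250, 1150, 750]);
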